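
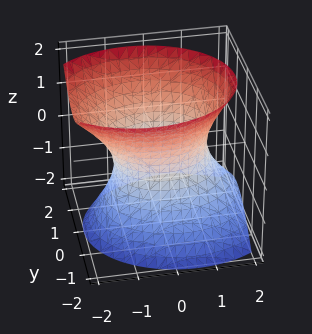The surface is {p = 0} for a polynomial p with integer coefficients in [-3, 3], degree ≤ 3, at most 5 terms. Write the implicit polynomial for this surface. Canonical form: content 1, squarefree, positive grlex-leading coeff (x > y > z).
The degree is 2 — the shape is more complex than any degree-1 surface.
Reading off the gridlines: among the integer gridlines, it crosses the y-axis at y ∈ {-1, 1}; the surface avoids every integer z-axis point in the box.
Together with the visible shape, these determine p as stated.

2*x^2 + x*z + 3*y^2 - 2*z^2 - 3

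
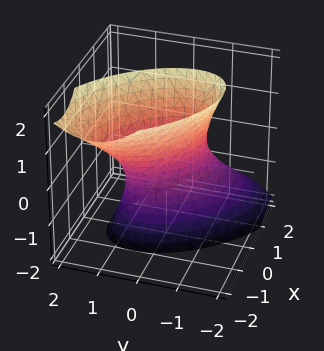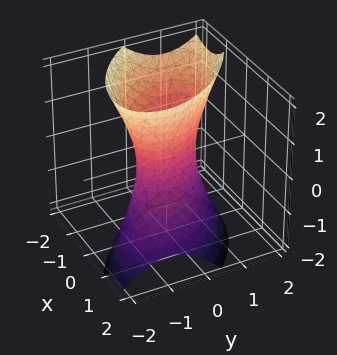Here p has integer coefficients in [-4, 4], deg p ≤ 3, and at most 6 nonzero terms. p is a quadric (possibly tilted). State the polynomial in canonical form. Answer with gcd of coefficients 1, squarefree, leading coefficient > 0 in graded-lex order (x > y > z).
Degree: a generic line meets the surface in up to 2 points, so deg p = 2.
From the visible intercepts: it misses every integer gridline on the z-axis.
Fitting integer coefficients to these (and the overall shape) gives p.

3*x^2 + 3*x*y + 2*x*z + 3*y^2 - z^2 - 2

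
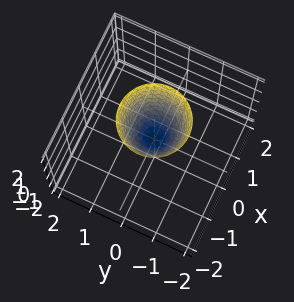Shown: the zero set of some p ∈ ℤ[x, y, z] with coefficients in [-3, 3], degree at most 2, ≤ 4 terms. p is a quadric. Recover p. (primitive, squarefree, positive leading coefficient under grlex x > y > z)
2*x^2 + 2*y^2 - z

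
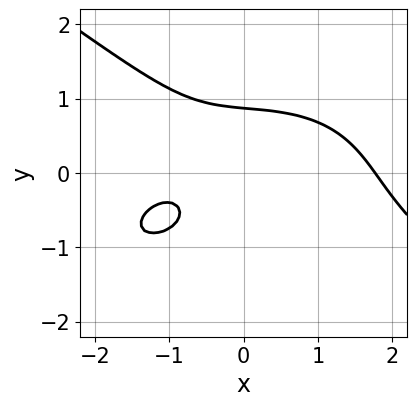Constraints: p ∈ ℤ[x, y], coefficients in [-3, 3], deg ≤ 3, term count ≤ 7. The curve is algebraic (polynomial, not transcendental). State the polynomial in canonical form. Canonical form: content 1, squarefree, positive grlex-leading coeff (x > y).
x^3 + 3*y^3 + 3*x*y - 2*x - 2

1. Degree: a generic line meets the curve in up to 3 points, so deg p = 3.
2. The integer polynomial consistent with all of this is the stated p.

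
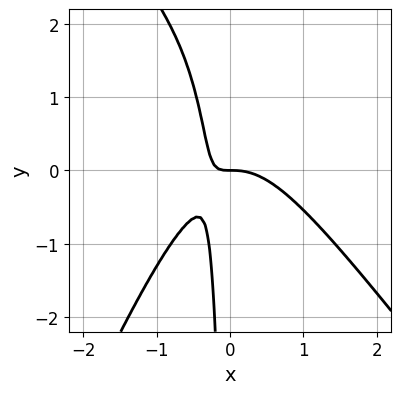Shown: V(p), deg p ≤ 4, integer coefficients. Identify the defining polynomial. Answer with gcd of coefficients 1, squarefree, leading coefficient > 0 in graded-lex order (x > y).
3*x^3 + x^2*y - x*y^2 + 3*x*y + y

(a) Degree: the shape is more complex than any degree-2 curve, so deg p = 3.
(b) Reading off the gridlines: it crosses the x-axis at the gridline x = 0; it meets the y-axis at y = 0 (among the integer gridlines).
(c) Putting this together gives p.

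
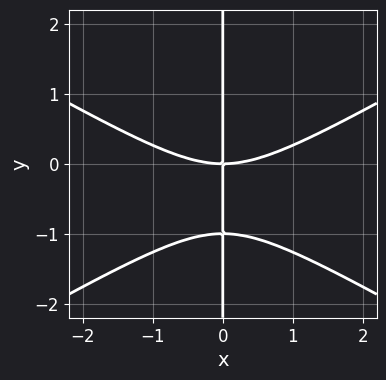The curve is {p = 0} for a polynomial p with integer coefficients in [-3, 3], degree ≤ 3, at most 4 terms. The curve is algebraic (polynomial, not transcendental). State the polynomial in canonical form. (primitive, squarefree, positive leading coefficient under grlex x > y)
x^3 - 3*x*y^2 - 3*x*y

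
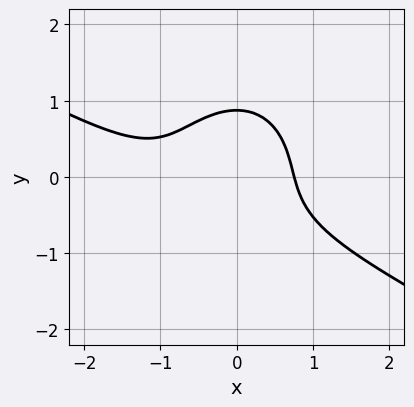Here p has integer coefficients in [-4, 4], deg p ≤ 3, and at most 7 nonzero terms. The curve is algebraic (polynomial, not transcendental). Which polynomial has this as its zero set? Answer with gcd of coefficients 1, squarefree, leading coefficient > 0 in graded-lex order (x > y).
(a) Degree: no degree-2 curve has this shape, so deg p = 3.
(b) Putting this together gives p.

2*x^3 + 3*x^2*y + 3*y^3 + 2*x^2 - 2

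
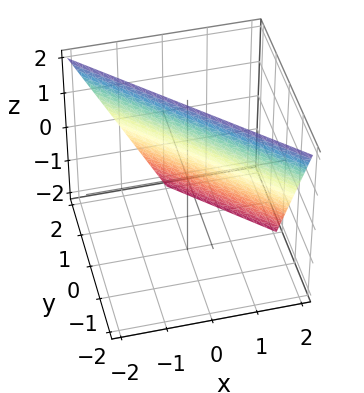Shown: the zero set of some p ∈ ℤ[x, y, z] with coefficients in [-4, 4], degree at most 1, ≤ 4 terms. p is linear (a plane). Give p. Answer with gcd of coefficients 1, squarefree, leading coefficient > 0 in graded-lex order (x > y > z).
2*x + 2*y + z - 2

First, the degree is 1 — the surface is flat (a plane).
Next, against the integer gridlines: it meets the z-axis at z = 2 (among the integer gridlines); one x-axis crossing is at x = 1; it crosses the y-axis at the gridline y = 1.
Finally, assembling these constraints gives the stated polynomial.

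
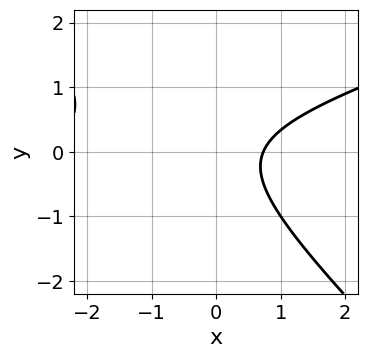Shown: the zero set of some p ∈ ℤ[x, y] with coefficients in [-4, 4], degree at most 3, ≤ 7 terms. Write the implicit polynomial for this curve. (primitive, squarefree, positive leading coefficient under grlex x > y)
x^2 - 2*x*y - 3*y^2 + 2*x - 2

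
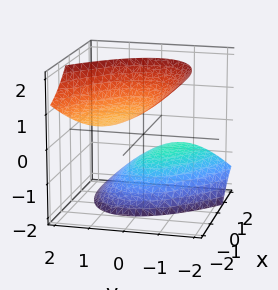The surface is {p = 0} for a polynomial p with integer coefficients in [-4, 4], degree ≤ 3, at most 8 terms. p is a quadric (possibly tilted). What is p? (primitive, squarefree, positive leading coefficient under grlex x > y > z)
(a) I count 2 distinct pieces.
(b) deg p = 2.
(c) Against the integer gridlines: no x-intercept at any integer in the box; the surface avoids every integer y-axis point in the box.
(d) Assembling these constraints gives the stated polynomial.

x^2 + 2*x*y + 3*x*z + 3*y^2 - 2*z^2 + 3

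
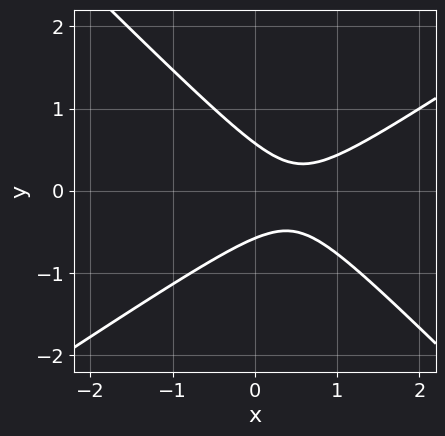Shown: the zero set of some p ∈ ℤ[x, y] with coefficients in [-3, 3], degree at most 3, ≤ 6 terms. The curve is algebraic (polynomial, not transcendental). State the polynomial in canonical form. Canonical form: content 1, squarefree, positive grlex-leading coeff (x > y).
2*x^2 - x*y - 3*y^2 - 2*x + 1

(a) deg p = 2. The shape is more complex than any degree-1 curve.
(b) Reading off the gridlines: it misses every integer gridline on the x-axis.
(c) Assembling these constraints gives the stated polynomial.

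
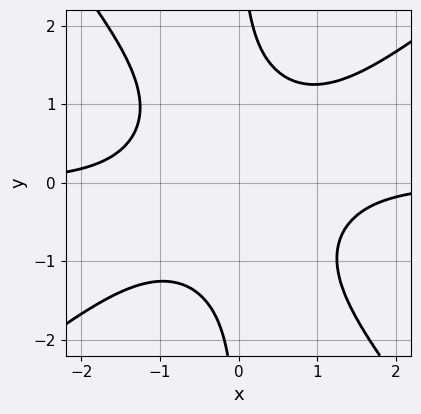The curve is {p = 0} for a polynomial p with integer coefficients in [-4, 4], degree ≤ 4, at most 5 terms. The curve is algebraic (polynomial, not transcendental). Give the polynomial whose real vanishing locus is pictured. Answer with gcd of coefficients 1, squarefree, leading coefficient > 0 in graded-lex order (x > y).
2*x^3*y - x^2*y^2 - 2*x*y^3 + 3

First, deg p = 4.
Next, reading off the gridlines: no y-intercept at any integer in the box; no x-intercept at any integer in the box.
Finally, these observations pin down the coefficients.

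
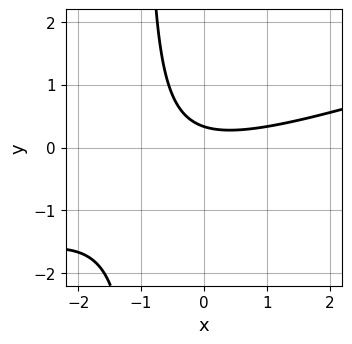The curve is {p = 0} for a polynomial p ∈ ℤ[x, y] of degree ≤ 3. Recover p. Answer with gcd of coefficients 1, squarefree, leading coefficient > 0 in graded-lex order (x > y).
(a) Degree: a generic line meets the curve in up to 2 points, so deg p = 2.
(b) From the axis intercepts and sections: no x-intercept at any integer in the box.
(c) Assembling these constraints gives the stated polynomial.

x^2 - 3*x*y - 3*y + 1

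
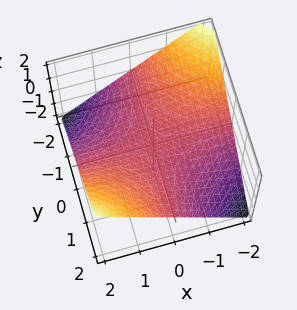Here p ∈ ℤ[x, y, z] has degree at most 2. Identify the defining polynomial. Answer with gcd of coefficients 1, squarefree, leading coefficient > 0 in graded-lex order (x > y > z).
x*y - 2*z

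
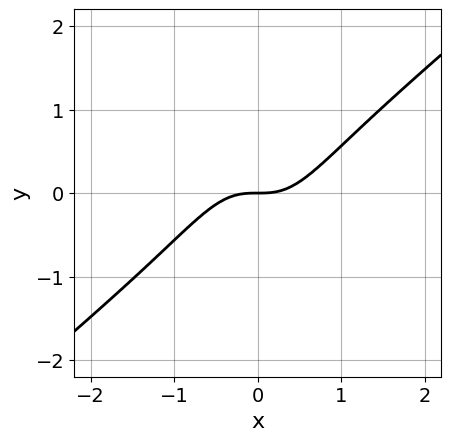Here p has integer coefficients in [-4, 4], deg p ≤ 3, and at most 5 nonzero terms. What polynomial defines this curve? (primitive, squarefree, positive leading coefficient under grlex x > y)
deg p = 3.
Observable constraints: one y-axis crossing is at y = 0; one x-axis crossing is at x = 0.
These observations pin down the coefficients.

3*x^3 - 3*x^2*y - y^3 - 2*y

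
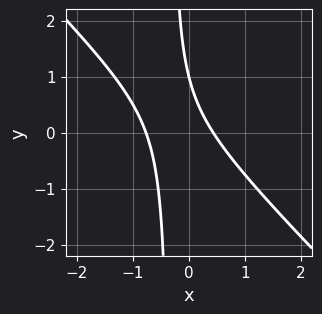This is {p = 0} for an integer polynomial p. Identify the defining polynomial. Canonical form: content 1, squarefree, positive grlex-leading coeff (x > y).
1. Degree: a generic line meets the curve in up to 2 points, so deg p = 2.
2. From the visible intercepts: one y-axis crossing is at y = 1.
3. Matching integer coefficients to the picture gives p.

3*x^2 + 3*x*y + x + y - 1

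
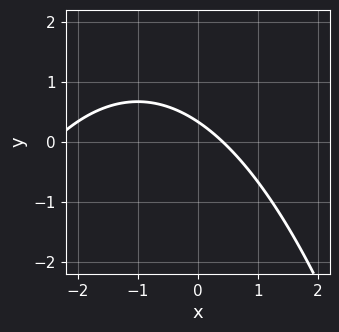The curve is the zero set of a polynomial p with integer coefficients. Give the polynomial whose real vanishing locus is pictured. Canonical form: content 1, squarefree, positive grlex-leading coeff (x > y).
x^2 + 2*x + 3*y - 1

deg p = 2. No degree-1 curve has this shape.
The integer polynomial consistent with all of this is the stated p.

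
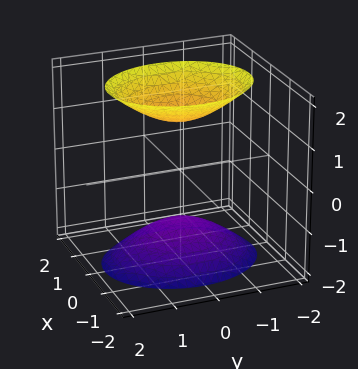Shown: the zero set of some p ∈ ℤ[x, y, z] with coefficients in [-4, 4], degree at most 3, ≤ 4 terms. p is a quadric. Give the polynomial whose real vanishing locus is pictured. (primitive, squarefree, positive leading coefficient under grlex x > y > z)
3*x^2 + 2*y^2 - 2*z^2 + 3

First, there are 2 components. They look like related sheets of one shape, so recover p as a whole.
Next, degree: two separate bowl-shaped sheets opening away from each other; a quadric, so deg p = 2.
Next, symmetries: mirror symmetry z ↦ −z ⇒ only even powers of z; mirror symmetry x ↦ −x ⇒ only even powers of x; the y ↦ −y reflection is a symmetry, so y appears only in even powers.
Then, checking where it meets the axes: it misses every integer gridline on the y-axis; the surface avoids every integer x-axis point in the box.
Finally, matching integer coefficients to the picture gives p.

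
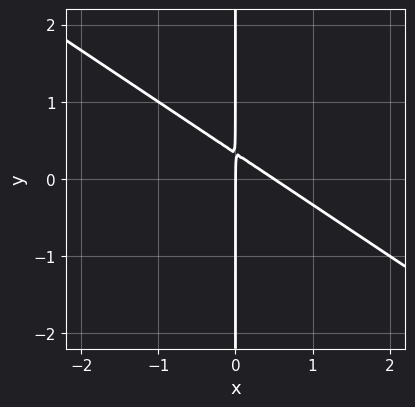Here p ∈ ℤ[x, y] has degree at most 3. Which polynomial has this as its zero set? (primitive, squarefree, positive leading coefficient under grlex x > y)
2*x^2 + 3*x*y - x

(a) Degree: no degree-1 curve has this shape, so deg p = 2.
(b) Observable constraints: one x-axis crossing is at x = 0; the visible y-axis segment lies entirely on the curve.
(c) Together with the visible shape, these determine p as stated.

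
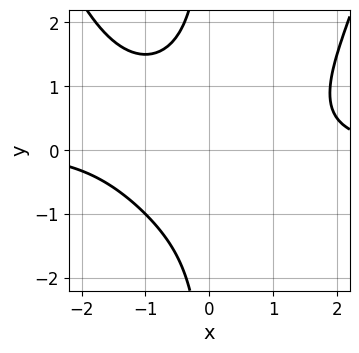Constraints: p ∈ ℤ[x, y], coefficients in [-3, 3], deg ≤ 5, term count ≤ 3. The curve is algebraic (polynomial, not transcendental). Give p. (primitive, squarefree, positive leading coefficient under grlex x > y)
First, the degree is 4 — the shape is more complex than any degree-3 curve.
Next, from the axis intercepts and sections: the curve avoids every integer y-axis point in the box; no x-intercept at any integer in the box.
Finally, putting this together gives p.

x^3*y - 2*x*y^2 - 3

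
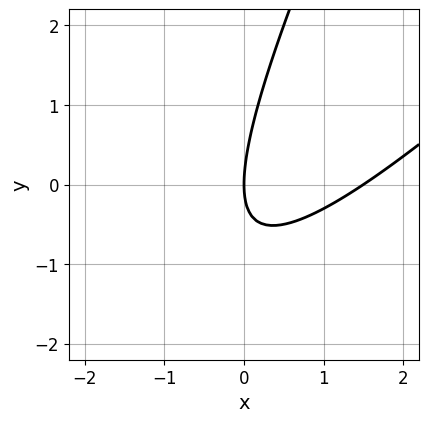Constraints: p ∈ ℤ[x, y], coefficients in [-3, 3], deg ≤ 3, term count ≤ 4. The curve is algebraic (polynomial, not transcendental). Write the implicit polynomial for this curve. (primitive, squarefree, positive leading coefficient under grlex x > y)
The degree is 2 — no degree-1 curve has this shape.
Against the integer gridlines: one y-axis crossing is at y = 0; it crosses the x-axis at the gridline x = 0.
Matching integer coefficients to the picture gives p.

2*x^2 - 3*x*y + y^2 - 3*x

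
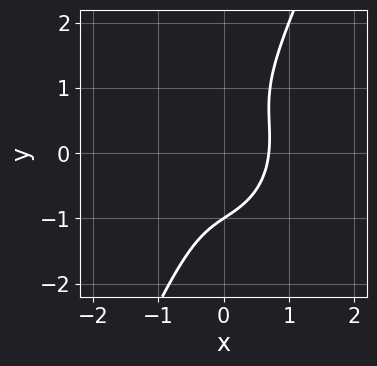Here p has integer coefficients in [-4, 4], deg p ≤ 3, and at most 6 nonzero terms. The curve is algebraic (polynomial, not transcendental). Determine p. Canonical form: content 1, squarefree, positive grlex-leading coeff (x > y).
(a) The degree is 3 — no degree-2 curve has this shape.
(b) Checking where it meets the axes: one y-axis crossing is at y = -1.
(c) Putting this together gives p.

3*x^3 - x^2*y + 2*x*y^2 - y^3 - 1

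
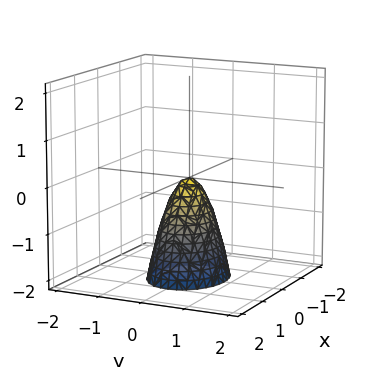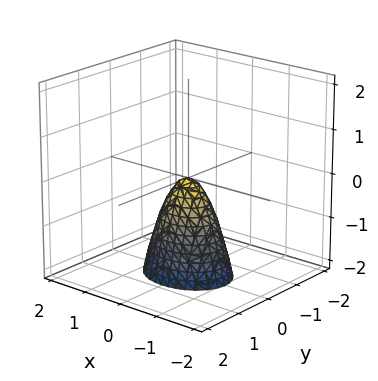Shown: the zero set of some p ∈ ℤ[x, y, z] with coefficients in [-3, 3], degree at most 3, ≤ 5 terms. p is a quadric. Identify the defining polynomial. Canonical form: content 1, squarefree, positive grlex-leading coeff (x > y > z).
First, the degree is 2 — a paraboloid; a quadric.
Next, symmetries: it's symmetric under x → −x, forcing even powers of x; it's symmetric under y → −y, forcing even powers of y.
Then, from the visible intercepts: it crosses the x-axis at the gridline x = 0; it meets the z-axis at z = 0 (among the integer gridlines); it meets the y-axis at y = 0 (among the integer gridlines).
Finally, these observations pin down the coefficients.

2*x^2 + 3*y^2 + z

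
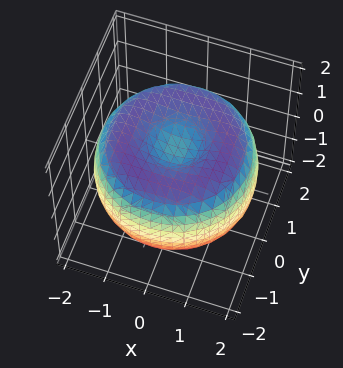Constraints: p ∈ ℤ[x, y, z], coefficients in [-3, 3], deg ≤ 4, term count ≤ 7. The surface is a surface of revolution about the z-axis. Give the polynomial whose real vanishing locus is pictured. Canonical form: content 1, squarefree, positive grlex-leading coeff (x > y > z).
First, degree: the shape is more complex than any degree-3 surface, so deg p = 4.
Then, by symmetry, the surface is invariant under rotation about z: p = q(x² + y², z).
Next, observable constraints: a circular section at z = 1 has radius between 0 and 1.
Finally, matching integer coefficients to the picture gives p.

x^4 + 2*x^2*y^2 + y^4 - 3*x^2 - 3*y^2 + 3*z^2 - 2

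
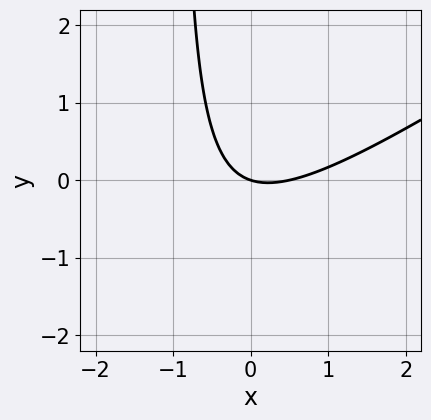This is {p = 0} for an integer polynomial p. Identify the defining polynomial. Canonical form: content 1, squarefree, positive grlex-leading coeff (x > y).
2*x^2 - 3*x*y - x - 3*y

First, degree: the shape is more complex than any degree-1 curve, so deg p = 2.
Next, reading off the gridlines: one x-axis crossing is at x = 0; it meets the y-axis at y = 0 (among the integer gridlines).
Finally, assembling these constraints gives the stated polynomial.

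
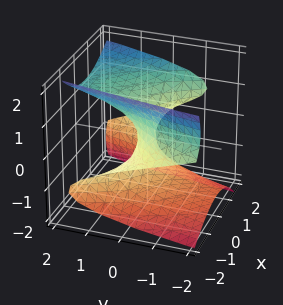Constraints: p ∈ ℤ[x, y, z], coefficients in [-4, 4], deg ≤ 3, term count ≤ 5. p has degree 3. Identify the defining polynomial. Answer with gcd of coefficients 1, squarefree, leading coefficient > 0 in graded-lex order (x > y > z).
First, the degree is 3 — a generic line meets the surface in up to 3 points.
Then, from the visible intercepts: the visible x-axis segment lies entirely on the surface; one y-axis crossing is at y = 0.
Finally, solving for integer coefficients yields p as stated.

2*x^2*z - x*z^2 - 2*z^3 + 3*y - z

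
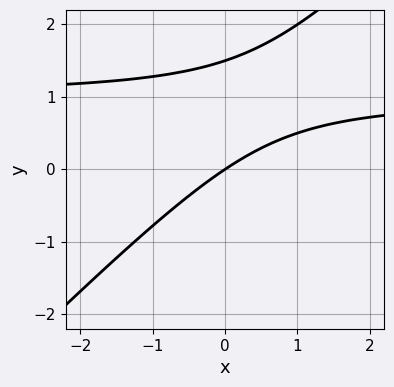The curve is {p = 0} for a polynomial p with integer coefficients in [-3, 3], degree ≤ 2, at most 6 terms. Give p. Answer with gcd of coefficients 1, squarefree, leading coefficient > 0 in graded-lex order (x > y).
1. deg p = 2. No degree-1 curve has this shape.
2. From the visible intercepts: one x-axis crossing is at x = 0; it meets the y-axis at y = 0 (among the integer gridlines).
3. The integer polynomial consistent with all of this is the stated p.

2*x*y - 2*y^2 - 2*x + 3*y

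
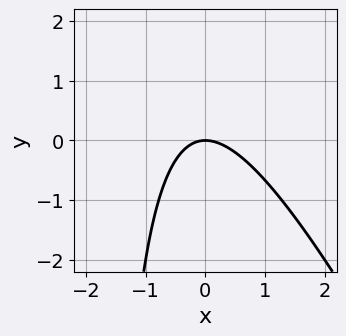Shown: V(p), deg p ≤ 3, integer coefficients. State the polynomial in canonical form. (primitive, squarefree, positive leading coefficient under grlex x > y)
1. Degree: a generic line meets the curve in up to 2 points, so deg p = 2.
2. Observable constraints: it meets the x-axis at x = 0 (among the integer gridlines); it crosses the y-axis at the gridline y = 0.
3. Together with the visible shape, these determine p as stated.

2*x^2 + x*y + 2*y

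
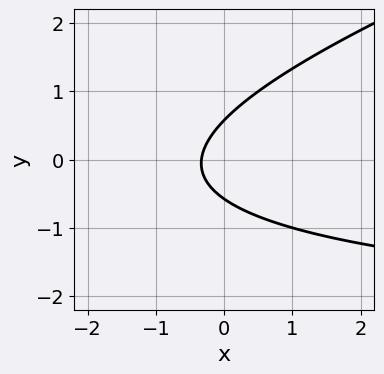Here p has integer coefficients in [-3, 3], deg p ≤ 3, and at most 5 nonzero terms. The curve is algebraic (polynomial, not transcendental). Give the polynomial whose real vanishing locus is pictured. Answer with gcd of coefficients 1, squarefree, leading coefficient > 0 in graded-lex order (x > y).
1. The degree is 2 — no degree-1 curve has this shape.
2. Putting this together gives p.

x*y - 3*y^2 + 3*x + 1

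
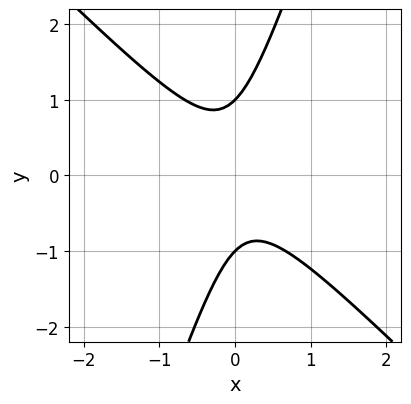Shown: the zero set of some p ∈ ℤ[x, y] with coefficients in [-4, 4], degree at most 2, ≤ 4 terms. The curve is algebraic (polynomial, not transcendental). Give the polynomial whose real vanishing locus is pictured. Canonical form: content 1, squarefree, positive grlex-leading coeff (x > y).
3*x^2 + 2*x*y - y^2 + 1

deg p = 2.
Checking where it meets the axes: it misses every integer gridline on the x-axis; among the integer gridlines, it crosses the y-axis at y ∈ {-1, 1}.
Putting this together gives p.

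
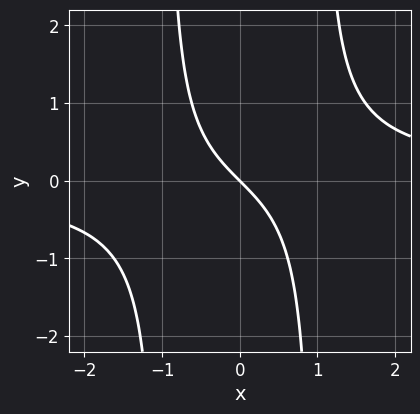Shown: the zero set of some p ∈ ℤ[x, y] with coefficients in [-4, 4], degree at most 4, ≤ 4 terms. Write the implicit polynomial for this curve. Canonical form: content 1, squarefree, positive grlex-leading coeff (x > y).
1. deg p = 3. The shape is more complex than any degree-2 curve.
2. From the axis intercepts and sections: it meets the y-axis at y = 0 (among the integer gridlines); it crosses the x-axis at the gridline x = 0.
3. Assembling these constraints gives the stated polynomial.

x^2*y - x - y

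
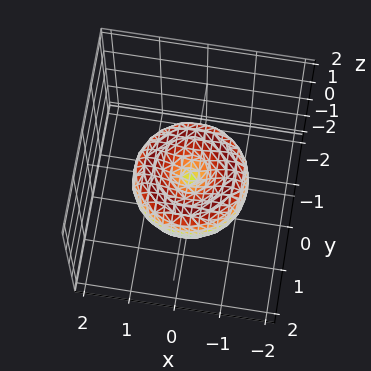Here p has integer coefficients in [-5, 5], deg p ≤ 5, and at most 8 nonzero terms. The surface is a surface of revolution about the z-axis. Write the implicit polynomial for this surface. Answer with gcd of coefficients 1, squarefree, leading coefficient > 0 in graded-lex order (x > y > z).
1. The degree is 4 — no degree-3 surface has this shape.
2. Symmetries: the z-axis is an axis of rotation, so x and y enter only as x² + y².
3. Observable constraints: it crosses the z-axis at the gridline z = 0; one x-axis crossing is at x = 0.
4. The integer polynomial consistent with all of this is the stated p.

2*x^4 + 4*x^2*y^2 + 2*y^4 - 3*x^2 - 3*y^2 + 3*z^2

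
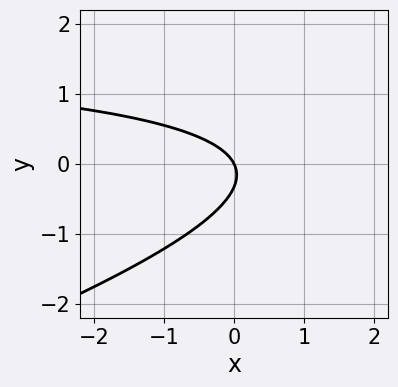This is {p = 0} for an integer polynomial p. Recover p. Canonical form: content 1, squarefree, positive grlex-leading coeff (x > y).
x*y - 3*y^2 - 2*x - y

(a) deg p = 2.
(b) Checking where it meets the axes: it crosses the x-axis at the gridline x = 0; it crosses the y-axis at the gridline y = 0.
(c) Assembling these constraints gives the stated polynomial.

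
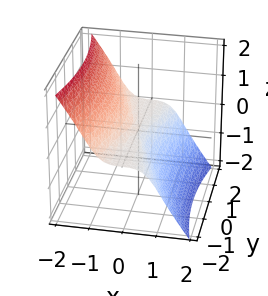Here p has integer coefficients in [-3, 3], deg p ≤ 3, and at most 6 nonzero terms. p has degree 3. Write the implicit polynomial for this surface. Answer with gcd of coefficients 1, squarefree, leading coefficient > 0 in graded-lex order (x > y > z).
3*x^3 + 2*x*z^2 + y^2*z + 3*z^3

(a) deg p = 3. The shape is more complex than any degree-2 surface.
(b) Observable constraints: it crosses the z-axis at the gridline z = 0; the visible y-axis segment lies entirely on the surface; one x-axis crossing is at x = 0.
(c) Matching integer coefficients to the picture gives p.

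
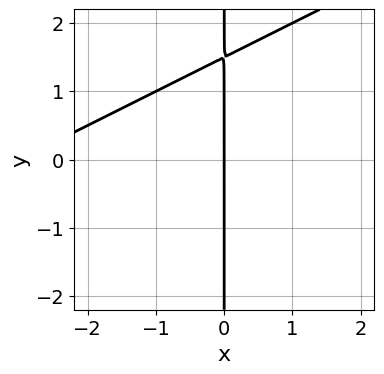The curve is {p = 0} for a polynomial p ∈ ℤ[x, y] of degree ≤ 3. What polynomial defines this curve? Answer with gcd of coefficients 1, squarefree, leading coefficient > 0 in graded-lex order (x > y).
First, degree: the shape is more complex than any degree-1 curve, so deg p = 2.
Next, against the integer gridlines: it crosses the x-axis at the gridline x = 0; every point of the y-axis in the box is on the curve.
Finally, fitting integer coefficients to these (and the overall shape) gives p.

x^2 - 2*x*y + 3*x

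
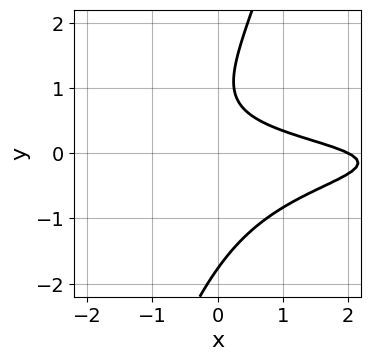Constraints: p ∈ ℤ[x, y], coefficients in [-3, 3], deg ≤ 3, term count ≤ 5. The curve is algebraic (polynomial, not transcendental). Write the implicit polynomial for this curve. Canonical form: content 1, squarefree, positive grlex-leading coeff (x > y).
3*x*y^2 - y^3 + x + 2*y - 2

(a) The degree is 3 — the shape is more complex than any degree-2 curve.
(b) Against the integer gridlines: it crosses the x-axis at the gridline x = 2.
(c) Solving for integer coefficients yields p as stated.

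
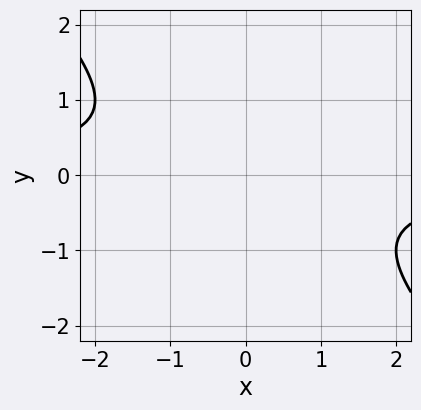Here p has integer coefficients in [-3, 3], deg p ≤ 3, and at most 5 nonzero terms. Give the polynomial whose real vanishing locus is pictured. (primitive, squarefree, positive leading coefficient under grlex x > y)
x*y + y^2 + 1

1. deg p = 2. The shape is more complex than any degree-1 curve.
2. From the axis intercepts and sections: the curve avoids every integer y-axis point in the box; no x-intercept at any integer in the box.
3. Fitting integer coefficients to these (and the overall shape) gives p.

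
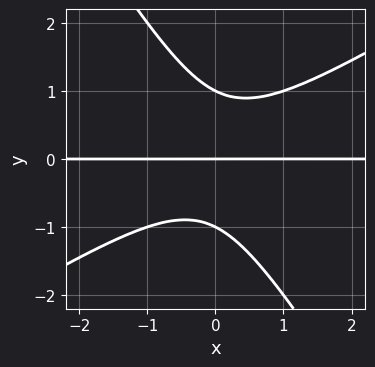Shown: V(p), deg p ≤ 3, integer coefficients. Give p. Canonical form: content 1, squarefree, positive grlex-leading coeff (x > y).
x^2*y - x*y^2 - y^3 + y

Degree: the shape is more complex than any degree-2 curve, so deg p = 3.
From the axis intercepts and sections: among the integer gridlines, it crosses the y-axis at y ∈ {-1, 0, 1}; the visible x-axis segment lies entirely on the curve.
Solving for integer coefficients yields p as stated.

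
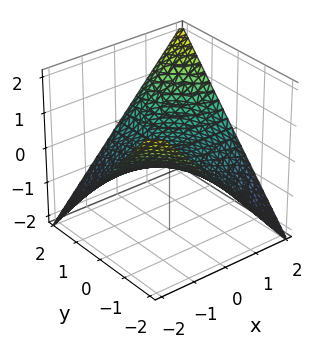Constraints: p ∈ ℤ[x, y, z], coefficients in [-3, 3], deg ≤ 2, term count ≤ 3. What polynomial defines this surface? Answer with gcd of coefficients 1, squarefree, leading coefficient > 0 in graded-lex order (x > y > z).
1. deg p = 2.
2. Against the integer gridlines: it meets the z-axis at z = 0 (among the integer gridlines); every point of the x-axis in the box is on the surface.
3. These observations pin down the coefficients.

x*y - 2*z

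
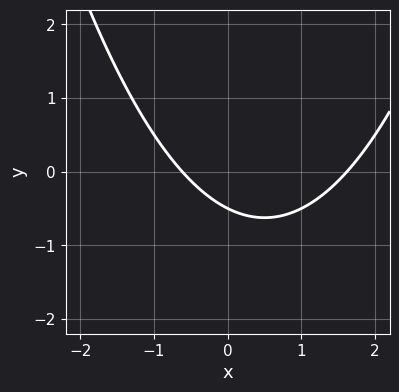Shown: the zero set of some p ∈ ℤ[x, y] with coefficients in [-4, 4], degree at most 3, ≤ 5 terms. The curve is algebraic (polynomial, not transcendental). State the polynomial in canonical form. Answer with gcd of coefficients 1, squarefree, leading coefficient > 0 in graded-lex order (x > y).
(a) The degree is 2 — the shape is more complex than any degree-1 curve.
(b) Solving for integer coefficients yields p as stated.

x^2 - x - 2*y - 1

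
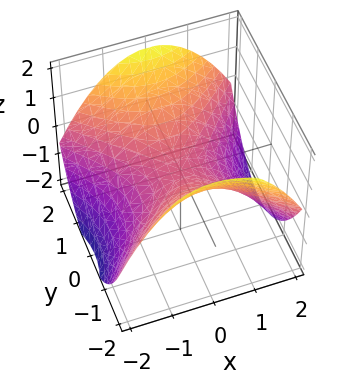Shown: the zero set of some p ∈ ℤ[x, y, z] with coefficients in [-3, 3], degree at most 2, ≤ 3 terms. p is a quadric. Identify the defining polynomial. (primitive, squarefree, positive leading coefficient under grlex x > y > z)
x^2 - y^2 + 2*z

(a) deg p = 2.
(b) Symmetries: the x ↦ −x reflection is a symmetry, so x appears only in even powers; the y ↦ −y reflection is a symmetry, so y appears only in even powers.
(c) Against the integer gridlines: it meets the y-axis at y = 0 (among the integer gridlines); one z-axis crossing is at z = 0; it crosses the x-axis at the gridline x = 0.
(d) Together with the visible shape, these determine p as stated.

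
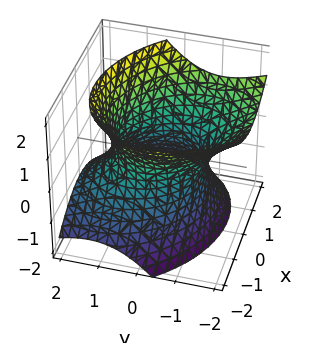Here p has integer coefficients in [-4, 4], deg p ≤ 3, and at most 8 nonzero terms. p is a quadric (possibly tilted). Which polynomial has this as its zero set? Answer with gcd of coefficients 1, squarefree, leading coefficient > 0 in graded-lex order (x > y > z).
deg p = 2. A generic line meets the surface in up to 2 points.
From the axis intercepts and sections: it misses every integer gridline on the z-axis.
Matching integer coefficients to the picture gives p.

2*x^2 + x*y + 2*y^2 + 2*y*z - 2*z^2 - 3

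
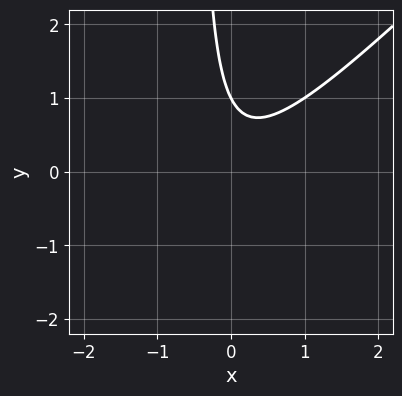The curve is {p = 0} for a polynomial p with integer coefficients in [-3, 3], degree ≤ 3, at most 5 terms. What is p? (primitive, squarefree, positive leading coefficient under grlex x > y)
(a) deg p = 2.
(b) From the axis intercepts and sections: it misses every integer gridline on the x-axis; it crosses the y-axis at the gridline y = 1.
(c) The integer polynomial consistent with all of this is the stated p.

2*x^2 - 2*x*y - y + 1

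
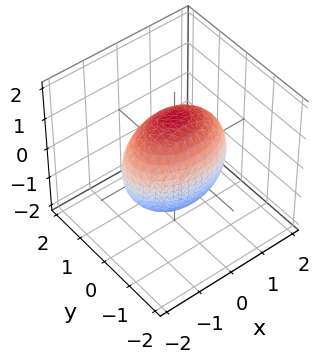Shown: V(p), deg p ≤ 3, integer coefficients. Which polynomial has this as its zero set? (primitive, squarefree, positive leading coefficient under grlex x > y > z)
x^2 + 2*y^2 + z^2 - 2

The degree is 2 — a closed, bounded, convex surface; a quadric.
Symmetries: it's symmetric under z → −z, forcing even powers of z; mirror symmetry x ↦ −x ⇒ only even powers of x; it's symmetric under y → −y, forcing even powers of y.
Checking where it meets the axes: the y-axis gridline crossings are at y ∈ {-1, 1}.
Fitting integer coefficients to these (and the overall shape) gives p.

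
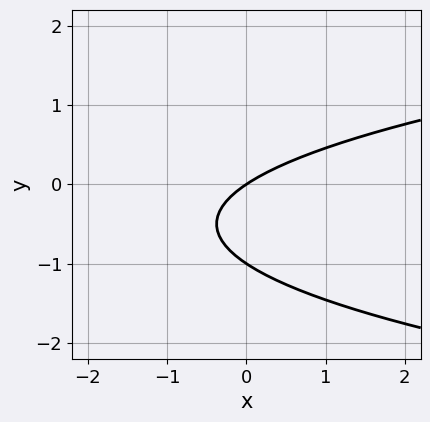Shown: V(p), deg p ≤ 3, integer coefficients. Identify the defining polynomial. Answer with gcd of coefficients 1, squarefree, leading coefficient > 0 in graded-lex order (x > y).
First, deg p = 2. A generic line meets the curve in up to 2 points.
Then, from the visible intercepts: the y-axis gridline crossings are at y ∈ {-1, 0}; one x-axis crossing is at x = 0.
Finally, assembling these constraints gives the stated polynomial.

3*y^2 - 2*x + 3*y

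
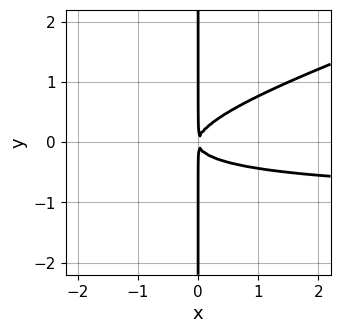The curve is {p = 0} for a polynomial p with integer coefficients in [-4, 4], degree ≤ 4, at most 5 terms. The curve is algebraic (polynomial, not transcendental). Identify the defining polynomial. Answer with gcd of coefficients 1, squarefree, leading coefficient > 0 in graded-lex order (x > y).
(a) deg p = 3.
(b) From the axis intercepts and sections: every point of the y-axis in the box is on the curve.
(c) Putting this together gives p.

x^2*y - 3*x*y^2 + x^2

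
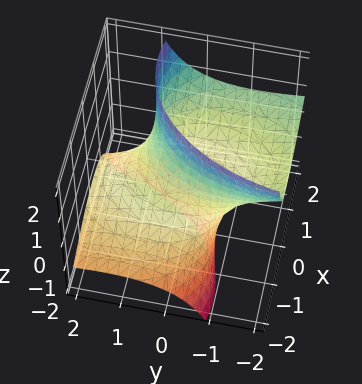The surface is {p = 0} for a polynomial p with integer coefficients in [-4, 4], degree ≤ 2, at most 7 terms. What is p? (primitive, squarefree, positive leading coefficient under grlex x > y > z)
2*x^2 - 3*x*z + y^2 + 3*y*z - 2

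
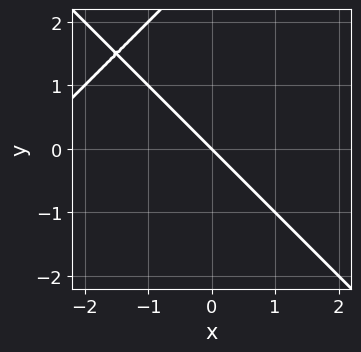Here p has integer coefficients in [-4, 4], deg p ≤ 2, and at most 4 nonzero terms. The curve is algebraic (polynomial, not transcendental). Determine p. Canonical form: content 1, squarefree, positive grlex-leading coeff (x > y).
x^2 - y^2 + 3*x + 3*y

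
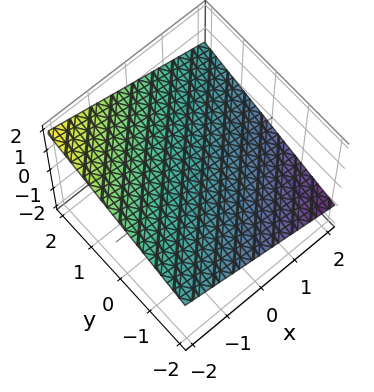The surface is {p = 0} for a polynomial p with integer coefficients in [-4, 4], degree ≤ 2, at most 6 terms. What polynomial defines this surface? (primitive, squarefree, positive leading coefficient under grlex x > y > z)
1. The degree is 1 — every cross-section is a straight line — this is a plane.
2. Against the integer gridlines: it crosses the y-axis at the gridline y = -2; it crosses the x-axis at the gridline x = 2.
3. Solving for integer coefficients yields p as stated.

x - y + 3*z - 2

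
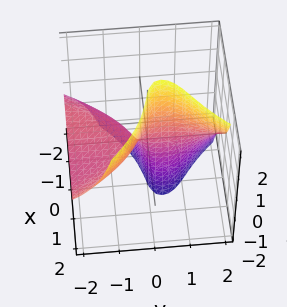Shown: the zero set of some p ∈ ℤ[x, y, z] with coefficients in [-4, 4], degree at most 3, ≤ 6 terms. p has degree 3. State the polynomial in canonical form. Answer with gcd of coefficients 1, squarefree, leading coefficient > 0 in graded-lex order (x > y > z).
2*x^3 - 3*y^2*z + 3*x*y + 3*y*z + 2*x

Degree: a generic line meets the surface in up to 3 points, so deg p = 3.
Reading off the gridlines: it meets the x-axis at x = 0 (among the integer gridlines); every point of the y-axis in the box is on the surface.
Fitting integer coefficients to these (and the overall shape) gives p. Check: (0, 0, 1) on the z-axis lies on the surface, and p(0, 0, 1) = 0. ✓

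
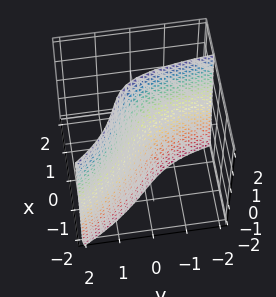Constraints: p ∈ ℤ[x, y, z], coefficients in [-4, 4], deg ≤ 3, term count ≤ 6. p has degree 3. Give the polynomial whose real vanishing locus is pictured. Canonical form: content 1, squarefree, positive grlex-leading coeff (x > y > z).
x^3 - 2*x*y + 3*x + 3*y - z

(a) deg p = 3.
(b) From the axis intercepts and sections: it meets the x-axis at x = 0 (among the integer gridlines); it crosses the z-axis at the gridline z = 0; one y-axis crossing is at y = 0.
(c) Solving for integer coefficients yields p as stated.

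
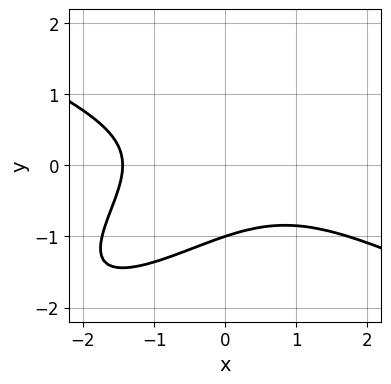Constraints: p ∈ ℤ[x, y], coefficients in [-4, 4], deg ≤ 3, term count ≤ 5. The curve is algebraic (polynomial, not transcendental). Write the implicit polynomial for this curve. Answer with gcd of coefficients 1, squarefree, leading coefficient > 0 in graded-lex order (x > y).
First, the degree is 3 — no degree-2 curve has this shape.
Then, from the axis intercepts and sections: it crosses the y-axis at the gridline y = -1.
Finally, putting this together gives p.

x^3 - 3*x*y^2 + 3*y^3 + 3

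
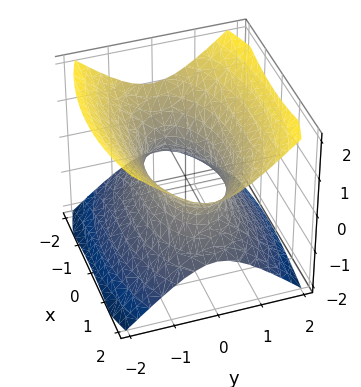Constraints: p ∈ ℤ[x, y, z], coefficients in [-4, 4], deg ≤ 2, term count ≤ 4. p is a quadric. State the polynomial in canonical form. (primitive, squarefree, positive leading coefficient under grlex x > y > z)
1. deg p = 2.
2. Symmetries: mirror symmetry y ↦ −y ⇒ only even powers of y; mirror symmetry x ↦ −x ⇒ only even powers of x; mirror symmetry z ↦ −z ⇒ only even powers of z.
3. Observable constraints: the surface avoids every integer z-axis point in the box.
4. Putting this together gives p.

x^2 + 3*y^2 - 3*z^2 - 2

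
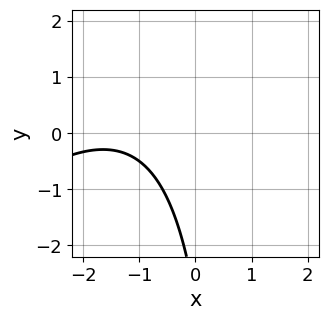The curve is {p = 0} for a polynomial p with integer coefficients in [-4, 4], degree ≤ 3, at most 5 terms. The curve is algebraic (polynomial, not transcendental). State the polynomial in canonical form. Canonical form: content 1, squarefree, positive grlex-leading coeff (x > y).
x^2 - x*y + 3*x + y + 3

Degree: no degree-1 curve has this shape, so deg p = 2.
From the visible intercepts: the curve avoids every integer x-axis point in the box; the curve avoids every integer y-axis point in the box.
The integer polynomial consistent with all of this is the stated p.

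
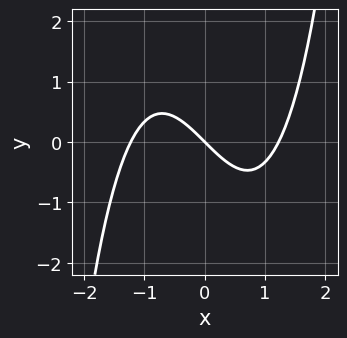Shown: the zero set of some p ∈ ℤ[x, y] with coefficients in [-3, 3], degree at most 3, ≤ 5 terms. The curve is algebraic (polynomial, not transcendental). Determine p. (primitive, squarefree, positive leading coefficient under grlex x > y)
2*x^3 - 3*x - 3*y

(a) The degree is 3 — the shape is more complex than any degree-2 curve.
(b) Checking where it meets the axes: it meets the y-axis at y = 0 (among the integer gridlines); it crosses the x-axis at the gridline x = 0.
(c) Together with the visible shape, these determine p as stated.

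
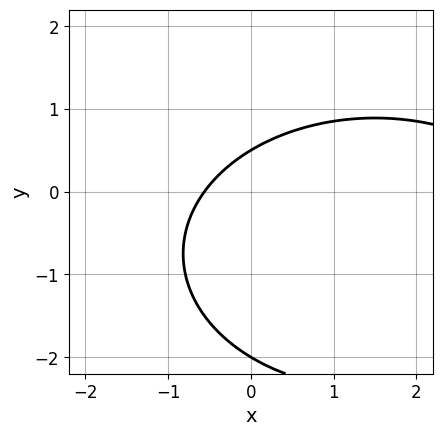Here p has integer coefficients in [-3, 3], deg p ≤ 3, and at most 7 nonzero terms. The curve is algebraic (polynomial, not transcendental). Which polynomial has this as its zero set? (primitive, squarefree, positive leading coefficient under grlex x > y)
1. The degree is 2 — a generic line meets the curve in up to 2 points.
2. From the axis intercepts and sections: it crosses the y-axis at the gridline y = -2.
3. These observations pin down the coefficients.

x^2 + 2*y^2 - 3*x + 3*y - 2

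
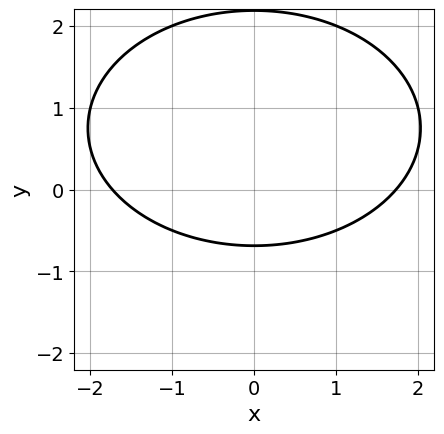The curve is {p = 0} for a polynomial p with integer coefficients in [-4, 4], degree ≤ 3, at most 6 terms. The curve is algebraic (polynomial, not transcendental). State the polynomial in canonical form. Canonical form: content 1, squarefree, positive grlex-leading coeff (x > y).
x^2 + 2*y^2 - 3*y - 3

1. The degree is 2 — no degree-1 curve has this shape.
2. Symmetries: mirror symmetry x ↦ −x ⇒ only even powers of x.
3. Fitting integer coefficients to these (and the overall shape) gives p.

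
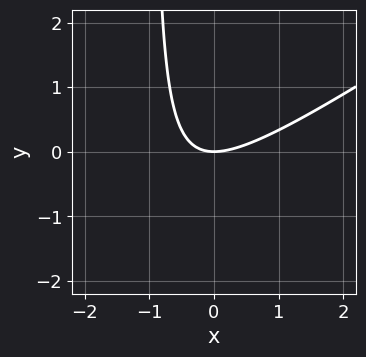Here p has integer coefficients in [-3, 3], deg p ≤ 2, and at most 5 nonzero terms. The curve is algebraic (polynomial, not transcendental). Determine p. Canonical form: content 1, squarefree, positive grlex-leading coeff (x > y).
2*x^2 - 3*x*y - 3*y

1. Degree: no degree-1 curve has this shape, so deg p = 2.
2. Checking where it meets the axes: it crosses the y-axis at the gridline y = 0; one x-axis crossing is at x = 0.
3. Fitting integer coefficients to these (and the overall shape) gives p.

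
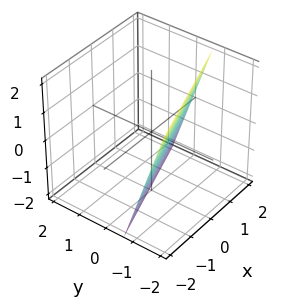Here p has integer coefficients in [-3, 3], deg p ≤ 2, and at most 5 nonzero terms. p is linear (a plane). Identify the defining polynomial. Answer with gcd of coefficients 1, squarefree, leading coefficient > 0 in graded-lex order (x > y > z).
x - 3*y - z - 2

First, degree: every cross-section is a straight line — this is a plane, so deg p = 1.
Next, against the integer gridlines: it crosses the x-axis at the gridline x = 2; it crosses the z-axis at the gridline z = -2.
Finally, assembling these constraints gives the stated polynomial.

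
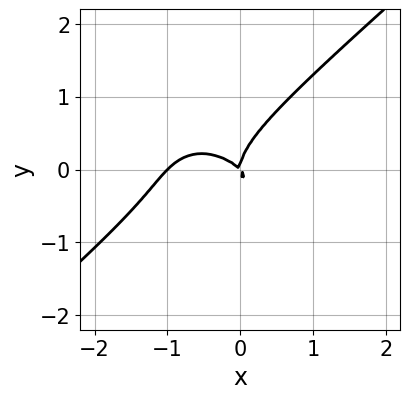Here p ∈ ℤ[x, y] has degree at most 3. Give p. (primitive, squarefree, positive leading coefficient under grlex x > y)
2*x^3 - 3*y^3 + 2*x^2 + 2*x*y

(a) deg p = 3.
(b) Observable constraints: it crosses the y-axis at the gridline y = 0; the x-axis gridline crossings are at x ∈ {-1, 0}.
(c) These observations pin down the coefficients.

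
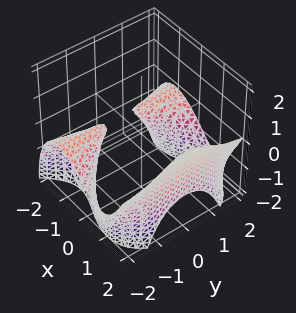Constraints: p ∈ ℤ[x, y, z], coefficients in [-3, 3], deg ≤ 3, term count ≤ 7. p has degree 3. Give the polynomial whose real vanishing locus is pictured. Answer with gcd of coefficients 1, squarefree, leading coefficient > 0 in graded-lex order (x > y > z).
x^3 - y^2*z - z^2 - 3*x - 2

1. The degree is 3 — the shape is more complex than any degree-2 surface.
2. From the visible intercepts: no z-intercept at any integer in the box; no y-intercept at any integer in the box; it crosses the x-axis at the gridline x = 2.
3. Solving for integer coefficients yields p as stated.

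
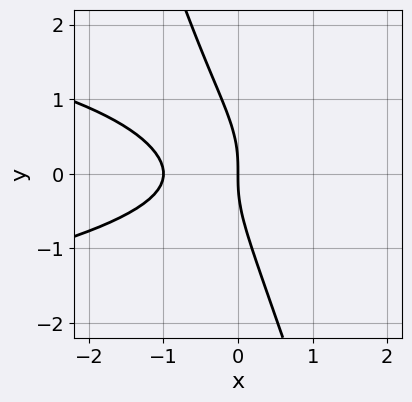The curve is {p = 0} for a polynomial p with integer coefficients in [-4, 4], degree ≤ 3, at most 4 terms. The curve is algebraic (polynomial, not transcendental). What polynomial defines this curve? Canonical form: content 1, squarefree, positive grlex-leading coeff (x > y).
First, degree: a generic line meets the curve in up to 3 points, so deg p = 3.
Then, checking where it meets the axes: it meets the y-axis at y = 0 (among the integer gridlines); among the integer gridlines, it crosses the x-axis at x ∈ {-1, 0}.
Finally, putting this together gives p.

3*x*y^2 + y^3 + 2*x^2 + 2*x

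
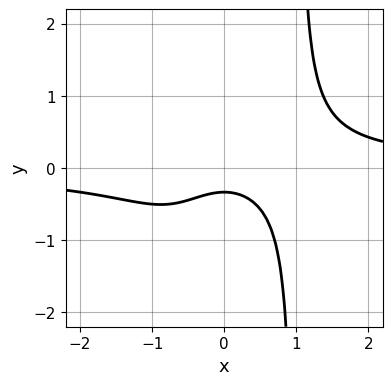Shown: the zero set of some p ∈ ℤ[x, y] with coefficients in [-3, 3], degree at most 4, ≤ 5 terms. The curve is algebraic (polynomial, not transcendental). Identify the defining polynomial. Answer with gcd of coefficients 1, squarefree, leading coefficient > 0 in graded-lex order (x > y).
3*x^3*y - 2*x^2 - 3*y - 1

First, the degree is 4 — the shape is more complex than any degree-3 curve.
Then, observable constraints: no x-intercept at any integer in the box.
Finally, assembling these constraints gives the stated polynomial.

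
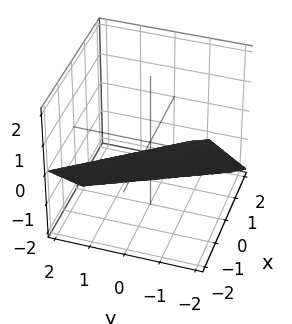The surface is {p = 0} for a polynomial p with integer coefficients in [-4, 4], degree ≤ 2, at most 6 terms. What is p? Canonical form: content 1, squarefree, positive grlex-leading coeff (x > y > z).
1. Degree: the surface is flat (a plane), so deg p = 1.
2. From the visible intercepts: one y-axis crossing is at y = -2; it crosses the x-axis at the gridline x = -1; one z-axis crossing is at z = -1.
3. Solving for integer coefficients yields p as stated.

2*x + y + 2*z + 2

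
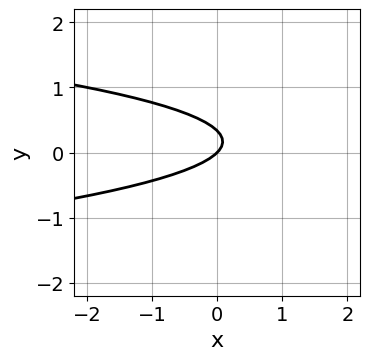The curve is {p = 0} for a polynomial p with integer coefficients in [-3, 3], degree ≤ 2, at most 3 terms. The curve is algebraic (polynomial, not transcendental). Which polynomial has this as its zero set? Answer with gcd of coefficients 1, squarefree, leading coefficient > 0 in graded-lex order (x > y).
First, degree: the shape is more complex than any degree-1 curve, so deg p = 2.
Next, observable constraints: it crosses the x-axis at the gridline x = 0; it meets the y-axis at y = 0 (among the integer gridlines).
Finally, together with the visible shape, these determine p as stated.

3*y^2 + x - y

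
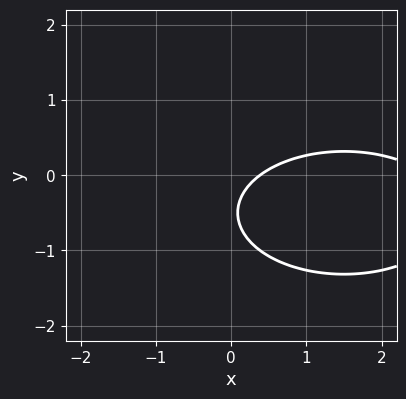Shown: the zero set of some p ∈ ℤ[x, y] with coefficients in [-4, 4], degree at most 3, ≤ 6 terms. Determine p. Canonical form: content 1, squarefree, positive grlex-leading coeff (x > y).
x^2 + 3*y^2 - 3*x + 3*y + 1

(a) The degree is 2 — no degree-1 curve has this shape.
(b) Observable constraints: no y-intercept at any integer in the box.
(c) The integer polynomial consistent with all of this is the stated p.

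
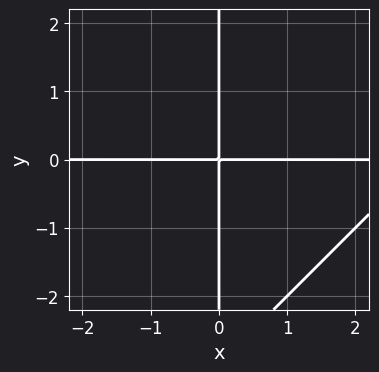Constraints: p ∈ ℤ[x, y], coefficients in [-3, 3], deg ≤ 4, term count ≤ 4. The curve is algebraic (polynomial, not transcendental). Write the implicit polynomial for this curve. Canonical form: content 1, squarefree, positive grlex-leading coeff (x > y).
1. deg p = 3.
2. Against the integer gridlines: every point of the x-axis in the box is on the curve; the visible y-axis segment lies entirely on the curve.
3. These observations pin down the coefficients.

x^2*y - x*y^2 - 3*x*y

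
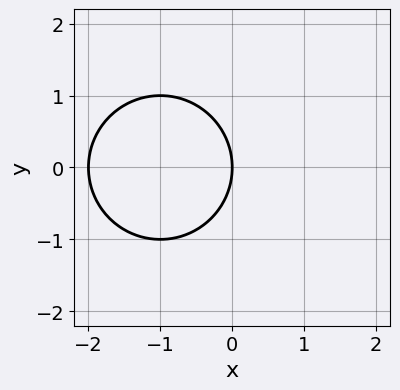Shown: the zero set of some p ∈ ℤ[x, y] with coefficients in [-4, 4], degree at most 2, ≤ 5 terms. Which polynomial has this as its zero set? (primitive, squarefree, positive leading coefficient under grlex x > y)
(a) The degree is 2 — the shape is more complex than any degree-1 curve.
(b) Symmetries: it's symmetric under y → −y, forcing even powers of y.
(c) Against the integer gridlines: it crosses the y-axis at the gridline y = 0; the x-axis gridline crossings are at x ∈ {-2, 0}.
(d) Putting this together gives p.

x^2 + y^2 + 2*x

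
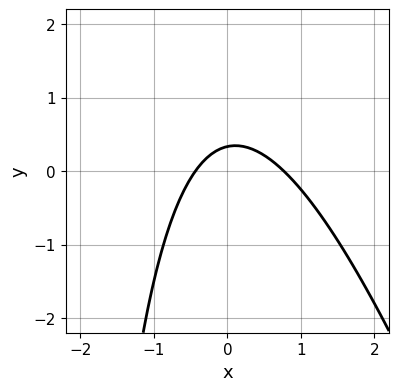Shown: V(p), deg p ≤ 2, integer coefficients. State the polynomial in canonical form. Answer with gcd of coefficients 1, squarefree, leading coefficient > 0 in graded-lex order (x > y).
(a) Degree: a generic line meets the curve in up to 2 points, so deg p = 2.
(b) The integer polynomial consistent with all of this is the stated p.

3*x^2 + x*y - x + 3*y - 1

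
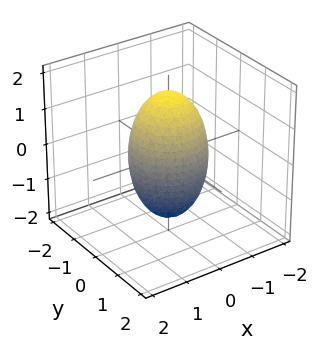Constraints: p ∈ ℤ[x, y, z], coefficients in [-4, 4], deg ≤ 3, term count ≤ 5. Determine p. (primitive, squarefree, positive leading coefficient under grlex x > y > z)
3*x^2 + 3*y^2 + z^2 - 3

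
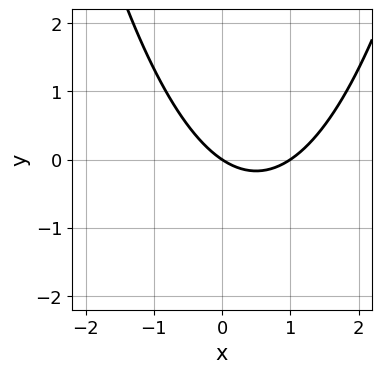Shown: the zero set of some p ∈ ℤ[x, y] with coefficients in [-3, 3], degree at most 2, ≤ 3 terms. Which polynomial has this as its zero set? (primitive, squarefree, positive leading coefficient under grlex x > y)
First, the degree is 2 — the shape is more complex than any degree-1 curve.
Then, from the visible intercepts: it meets the y-axis at y = 0 (among the integer gridlines); among the integer gridlines, it crosses the x-axis at x ∈ {0, 1}.
Finally, solving for integer coefficients yields p as stated.

2*x^2 - 2*x - 3*y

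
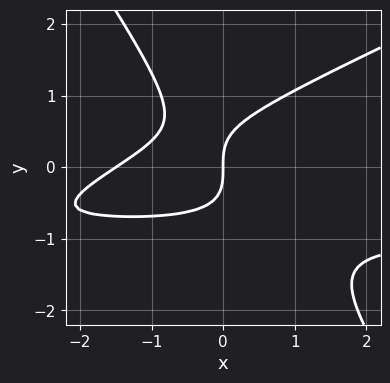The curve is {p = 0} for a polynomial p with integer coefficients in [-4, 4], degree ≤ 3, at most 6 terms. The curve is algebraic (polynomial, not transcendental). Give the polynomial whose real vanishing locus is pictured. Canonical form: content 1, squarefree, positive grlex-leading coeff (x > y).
2*x^2*y - 3*x*y^2 - 3*y^3 + 2*x^2 + 3*x

1. Degree: a generic line meets the curve in up to 3 points, so deg p = 3.
2. From the axis intercepts and sections: it meets the x-axis at x = 0 (among the integer gridlines); one y-axis crossing is at y = 0.
3. Matching integer coefficients to the picture gives p.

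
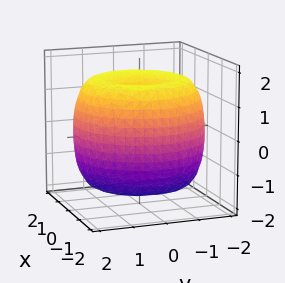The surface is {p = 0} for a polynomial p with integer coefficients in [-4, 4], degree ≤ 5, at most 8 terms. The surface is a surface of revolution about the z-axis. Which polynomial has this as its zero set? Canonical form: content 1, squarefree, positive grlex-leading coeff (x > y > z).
(a) Degree: a generic line meets the surface in up to 4 points, so deg p = 4.
(b) Symmetries: every cross-section ⟂ z is a circle, so x, y appear only via x² + y².
(c) Checking where it meets the axes: a circular section at z = 0 has radius between 1 and 2.
(d) Putting this together gives p.

x^4 + 2*x^2*y^2 + y^4 - 3*x^2 - 3*y^2 + 2*z^2 - 3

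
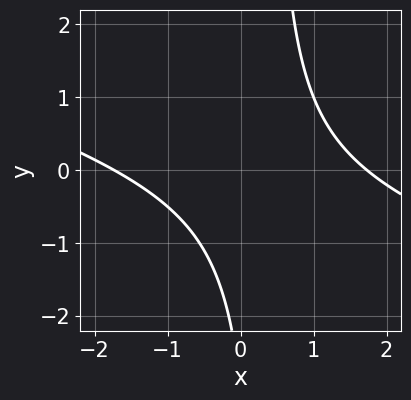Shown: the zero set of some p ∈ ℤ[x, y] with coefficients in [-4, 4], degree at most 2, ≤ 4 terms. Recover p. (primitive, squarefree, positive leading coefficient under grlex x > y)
(a) deg p = 2. No degree-1 curve has this shape.
(b) From the axis intercepts and sections: no y-intercept at any integer in the box.
(c) Putting this together gives p.

x^2 + 3*x*y - y - 3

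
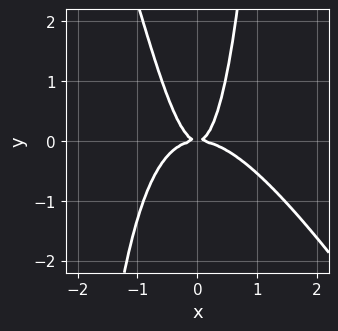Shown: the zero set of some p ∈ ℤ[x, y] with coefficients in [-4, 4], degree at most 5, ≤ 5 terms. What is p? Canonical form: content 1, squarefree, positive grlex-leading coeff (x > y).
3*x^4 + 2*x^3*y + 3*x^2*y - y^2

(a) deg p = 4. No degree-3 curve has this shape.
(b) Against the integer gridlines: it crosses the y-axis at the gridline y = 0; it crosses the x-axis at the gridline x = 0.
(c) Putting this together gives p.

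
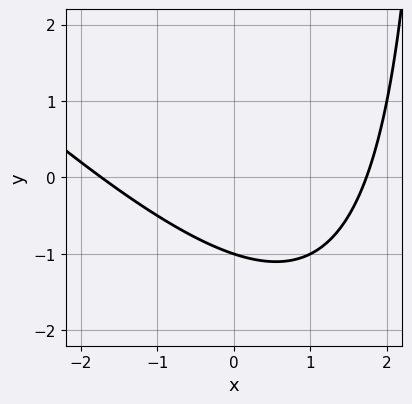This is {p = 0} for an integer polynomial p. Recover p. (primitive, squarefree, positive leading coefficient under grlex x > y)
x^2 + x*y - 3*y - 3

1. Degree: a generic line meets the curve in up to 2 points, so deg p = 2.
2. From the visible intercepts: one y-axis crossing is at y = -1.
3. Putting this together gives p.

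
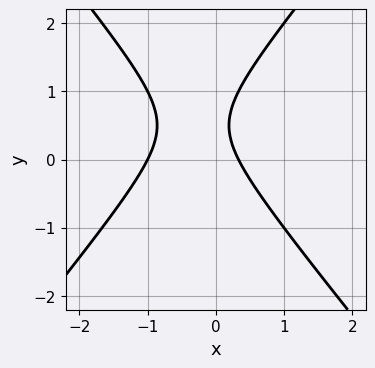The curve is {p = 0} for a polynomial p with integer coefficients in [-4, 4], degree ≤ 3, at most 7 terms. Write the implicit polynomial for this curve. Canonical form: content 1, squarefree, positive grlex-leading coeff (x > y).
1. deg p = 2. The shape is more complex than any degree-1 curve.
2. From the visible intercepts: it meets the x-axis at x = -1 (among the integer gridlines); the curve avoids every integer y-axis point in the box.
3. Putting this together gives p.

3*x^2 - 2*y^2 + 2*x + 2*y - 1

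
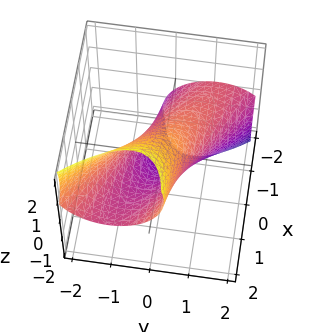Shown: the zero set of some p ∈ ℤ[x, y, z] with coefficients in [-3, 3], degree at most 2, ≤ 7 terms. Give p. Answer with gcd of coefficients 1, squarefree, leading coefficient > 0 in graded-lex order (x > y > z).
x^2 + 3*x*y - 3*x*z + 3*y^2 + 2*z^2 - 2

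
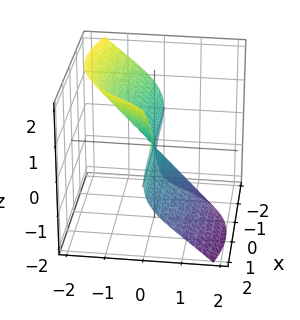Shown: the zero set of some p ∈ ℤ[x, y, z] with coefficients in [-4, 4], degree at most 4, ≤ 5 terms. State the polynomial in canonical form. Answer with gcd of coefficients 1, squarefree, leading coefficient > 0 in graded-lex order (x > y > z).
3*x^2*y - 2*x*z^2 + 3*y^3 + 2*z^3

(a) The degree is 3 — the shape is more complex than any degree-2 surface.
(b) Against the integer gridlines: the visible x-axis segment lies entirely on the surface; it meets the y-axis at y = 0 (among the integer gridlines); it meets the z-axis at z = 0 (among the integer gridlines).
(c) Assembling these constraints gives the stated polynomial.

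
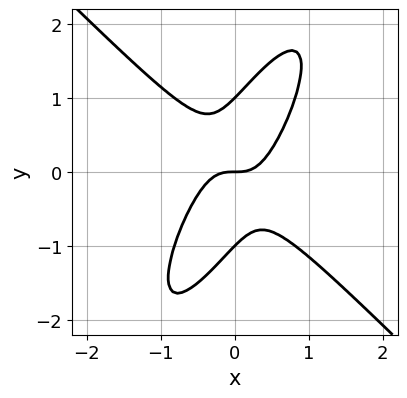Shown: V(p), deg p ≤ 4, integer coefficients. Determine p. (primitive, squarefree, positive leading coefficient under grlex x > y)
3*x^3 - 2*x*y^2 + y^3 - y

First, deg p = 3. No degree-2 curve has this shape.
Next, reading off the gridlines: it meets the x-axis at x = 0 (among the integer gridlines); among the integer gridlines, it crosses the y-axis at y ∈ {-1, 0, 1}.
Finally, assembling these constraints gives the stated polynomial.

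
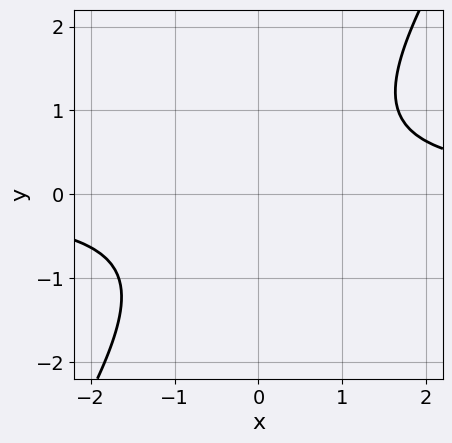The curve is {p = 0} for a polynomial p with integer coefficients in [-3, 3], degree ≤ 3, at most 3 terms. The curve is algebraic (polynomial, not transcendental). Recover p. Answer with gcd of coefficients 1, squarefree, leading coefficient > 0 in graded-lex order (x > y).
1. The degree is 2 — the shape is more complex than any degree-1 curve.
2. From the visible intercepts: it misses every integer gridline on the y-axis; the curve avoids every integer x-axis point in the box.
3. Matching integer coefficients to the picture gives p.

3*x*y - 2*y^2 - 3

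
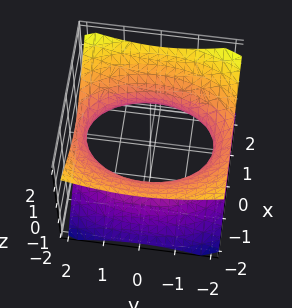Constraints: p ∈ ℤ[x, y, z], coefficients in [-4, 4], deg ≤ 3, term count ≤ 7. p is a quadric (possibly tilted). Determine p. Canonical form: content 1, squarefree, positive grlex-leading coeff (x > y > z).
First, the degree is 2 — a generic line meets the surface in up to 2 points.
Then, from the visible intercepts: no z-intercept at any integer in the box.
Finally, solving for integer coefficients yields p as stated.

2*x^2 + x*z + y^2 - 3*z^2 - 3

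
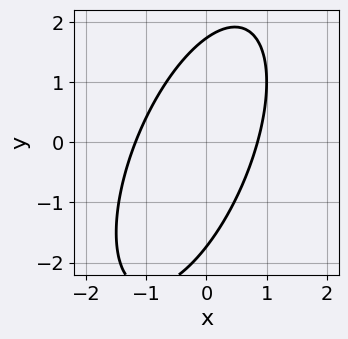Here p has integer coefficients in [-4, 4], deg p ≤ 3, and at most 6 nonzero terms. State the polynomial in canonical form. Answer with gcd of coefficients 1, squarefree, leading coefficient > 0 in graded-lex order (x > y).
3*x^2 - 2*x*y + y^2 + x - 3

The degree is 2 — a generic line meets the curve in up to 2 points.
Matching integer coefficients to the picture gives p.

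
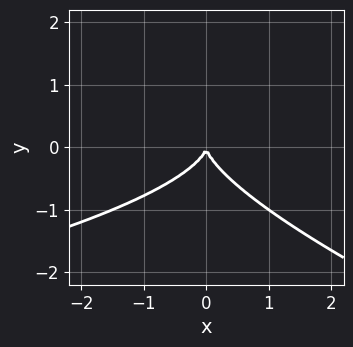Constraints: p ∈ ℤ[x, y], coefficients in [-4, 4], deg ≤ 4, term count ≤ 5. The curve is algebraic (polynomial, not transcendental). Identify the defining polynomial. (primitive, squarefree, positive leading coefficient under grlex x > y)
First, deg p = 3.
Next, from the axis intercepts and sections: one y-axis crossing is at y = 0; it crosses the x-axis at the gridline x = 0.
Finally, solving for integer coefficients yields p as stated.

x*y^2 + 3*y^3 + 2*x^2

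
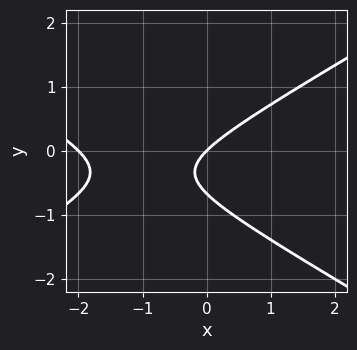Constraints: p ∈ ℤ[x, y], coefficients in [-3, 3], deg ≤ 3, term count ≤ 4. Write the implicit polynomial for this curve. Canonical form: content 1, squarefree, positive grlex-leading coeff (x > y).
x^2 - 3*y^2 + 2*x - 2*y

1. Degree: no degree-1 curve has this shape, so deg p = 2.
2. Checking where it meets the axes: the x-axis gridline crossings are at x ∈ {-2, 0}; one y-axis crossing is at y = 0.
3. These observations pin down the coefficients.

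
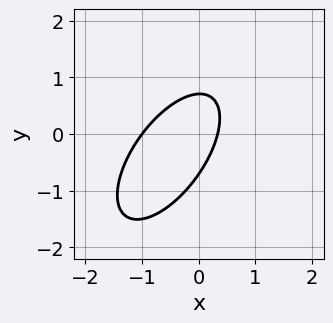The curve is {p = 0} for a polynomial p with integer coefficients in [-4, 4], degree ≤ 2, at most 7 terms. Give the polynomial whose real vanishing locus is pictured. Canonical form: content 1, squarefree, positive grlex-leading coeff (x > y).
1. The degree is 2 — no degree-1 curve has this shape.
2. From the axis intercepts and sections: it crosses the x-axis at the gridline x = -1.
3. Fitting integer coefficients to these (and the overall shape) gives p.

3*x^2 - 3*x*y + 2*y^2 + 2*x - 1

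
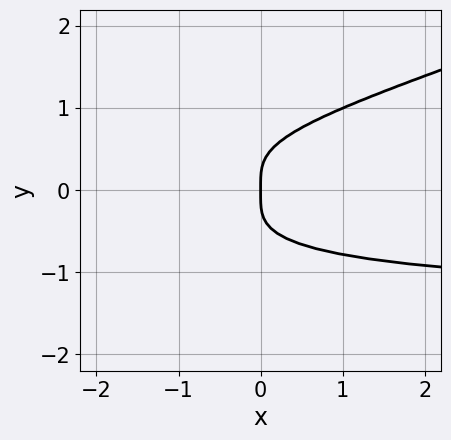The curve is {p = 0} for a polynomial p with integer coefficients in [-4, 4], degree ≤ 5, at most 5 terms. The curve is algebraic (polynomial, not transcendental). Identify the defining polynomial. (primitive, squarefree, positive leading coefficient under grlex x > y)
x*y^3 - 3*y^4 + x*y^2 + x

1. deg p = 4. No degree-3 curve has this shape.
2. From the axis intercepts and sections: it meets the x-axis at x = 0 (among the integer gridlines); one y-axis crossing is at y = 0.
3. Matching integer coefficients to the picture gives p.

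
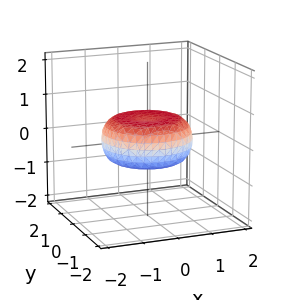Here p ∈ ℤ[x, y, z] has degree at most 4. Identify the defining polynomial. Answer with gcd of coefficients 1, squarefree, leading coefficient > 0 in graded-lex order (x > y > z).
x^4 + 2*x^2*y^2 + y^4 - x^2 - y^2 + 3*z^2 - 1

Degree: a generic line meets the surface in up to 4 points, so deg p = 4.
Symmetries: rotational symmetry about the z-axis ⇒ p depends on x, y only through x² + y².
Reading off the gridlines: a circular section at z = 0 has radius between 1 and 2.
The integer polynomial consistent with all of this is the stated p.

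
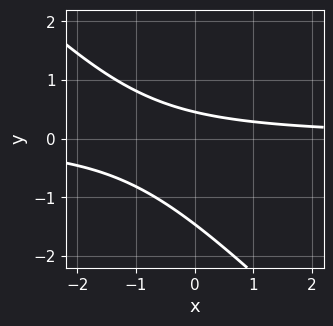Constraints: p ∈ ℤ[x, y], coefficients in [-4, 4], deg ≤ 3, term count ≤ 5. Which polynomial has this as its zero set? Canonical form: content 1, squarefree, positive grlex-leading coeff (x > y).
3*x*y + 3*y^2 + 3*y - 2

(a) The degree is 2 — no degree-1 curve has this shape.
(b) From the axis intercepts and sections: the curve avoids every integer x-axis point in the box.
(c) Together with the visible shape, these determine p as stated.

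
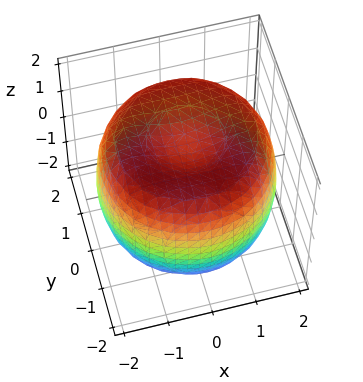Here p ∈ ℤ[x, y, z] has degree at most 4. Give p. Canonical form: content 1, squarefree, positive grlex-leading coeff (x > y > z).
First, degree: a generic line meets the surface in up to 4 points, so deg p = 4.
Next, symmetries: the surface is invariant under rotation about z: p = q(x² + y², z).
Next, against the integer gridlines: a circular section at z = -1 has radius between 1 and 2.
Finally, putting this together gives p.

x^4 + 2*x^2*y^2 + y^4 - 3*x^2 - 3*y^2 + 2*z^2 - 3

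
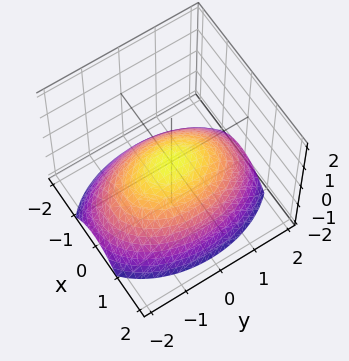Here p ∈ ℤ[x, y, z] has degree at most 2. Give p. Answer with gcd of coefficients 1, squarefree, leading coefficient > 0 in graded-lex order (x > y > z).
(a) deg p = 2. A single bowl opening along one axis; a quadric.
(b) Symmetries: the y ↦ −y reflection is a symmetry, so y appears only in even powers; it's symmetric under x → −x, forcing even powers of x.
(c) Observable constraints: one z-axis crossing is at z = 0; it meets the y-axis at y = 0 (among the integer gridlines).
(d) Putting this together gives p.

2*x^2 + y^2 + 3*z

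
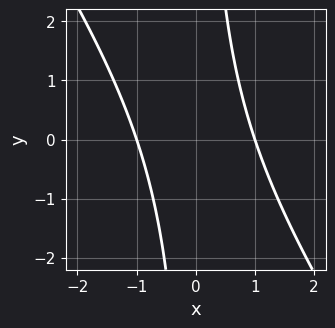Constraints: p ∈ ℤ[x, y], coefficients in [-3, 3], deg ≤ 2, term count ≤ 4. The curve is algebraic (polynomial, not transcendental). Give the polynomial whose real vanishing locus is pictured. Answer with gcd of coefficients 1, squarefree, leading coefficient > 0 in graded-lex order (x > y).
3*x^2 + 2*x*y - 3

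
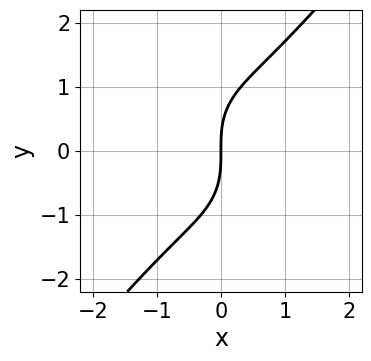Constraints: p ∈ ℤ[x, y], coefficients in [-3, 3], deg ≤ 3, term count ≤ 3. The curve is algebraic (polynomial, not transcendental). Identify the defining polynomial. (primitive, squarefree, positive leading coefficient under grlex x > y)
1. Degree: a generic line meets the curve in up to 3 points, so deg p = 3.
2. From the visible intercepts: one y-axis crossing is at y = 0; one x-axis crossing is at x = 0.
3. Solving for integer coefficients yields p as stated.

2*x^3 - y^3 + 3*x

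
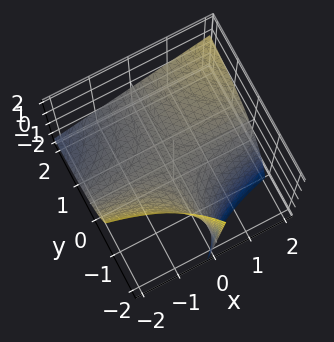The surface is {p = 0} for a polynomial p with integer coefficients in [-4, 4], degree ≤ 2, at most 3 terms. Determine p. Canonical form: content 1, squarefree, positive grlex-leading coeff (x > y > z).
x*y - y*z - 2*z

1. The degree is 2 — no degree-1 surface has this shape.
2. Reading off the gridlines: the visible y-axis segment lies entirely on the surface; it meets the z-axis at z = 0 (among the integer gridlines); every point of the x-axis in the box is on the surface.
3. Together with the visible shape, these determine p as stated.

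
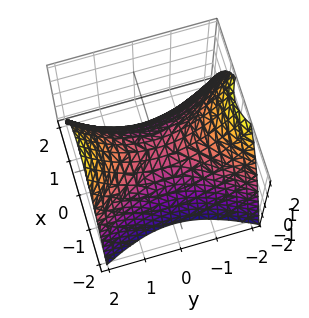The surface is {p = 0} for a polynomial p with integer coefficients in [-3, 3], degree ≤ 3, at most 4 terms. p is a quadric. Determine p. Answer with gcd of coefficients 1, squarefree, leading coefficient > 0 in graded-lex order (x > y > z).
2*x^2 - y^2 + 2*z

1. The degree is 2 — a hyperbolic paraboloid; a quadric.
2. Symmetries: mirror symmetry y ↦ −y ⇒ only even powers of y; mirror symmetry x ↦ −x ⇒ only even powers of x.
3. Observable constraints: it crosses the y-axis at the gridline y = 0; one x-axis crossing is at x = 0.
4. Fitting integer coefficients to these (and the overall shape) gives p.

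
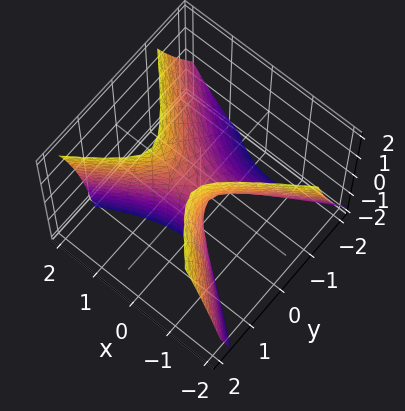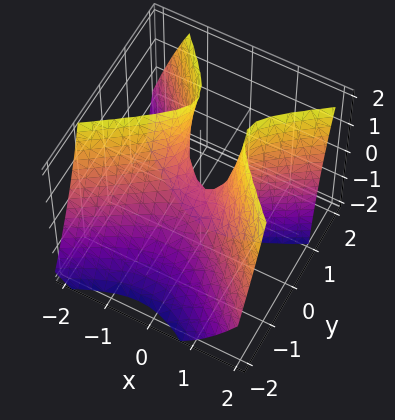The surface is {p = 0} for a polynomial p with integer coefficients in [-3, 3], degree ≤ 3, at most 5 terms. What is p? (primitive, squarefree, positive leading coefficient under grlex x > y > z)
2*x^2 - x*y - 3*y^2 + 2*y*z - z

1. The degree is 2 — no degree-1 surface has this shape.
2. Observable constraints: one x-axis crossing is at x = 0; it meets the y-axis at y = 0 (among the integer gridlines); one z-axis crossing is at z = 0.
3. Matching integer coefficients to the picture gives p.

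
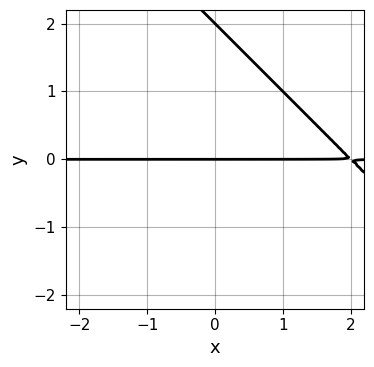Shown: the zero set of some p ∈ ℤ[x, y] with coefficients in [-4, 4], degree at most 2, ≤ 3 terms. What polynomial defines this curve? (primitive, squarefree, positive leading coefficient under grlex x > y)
1. Degree: the shape is more complex than any degree-1 curve, so deg p = 2.
2. Observable constraints: the visible x-axis segment lies entirely on the curve; among the integer gridlines, it crosses the y-axis at y ∈ {0, 2}.
3. Assembling these constraints gives the stated polynomial.

x*y + y^2 - 2*y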